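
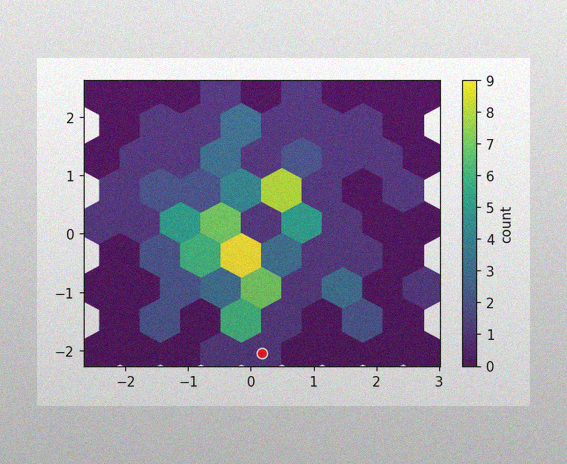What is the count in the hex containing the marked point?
The image has some photo noise and uneven lighting. The marked hex reads 1 on the colorbar.

1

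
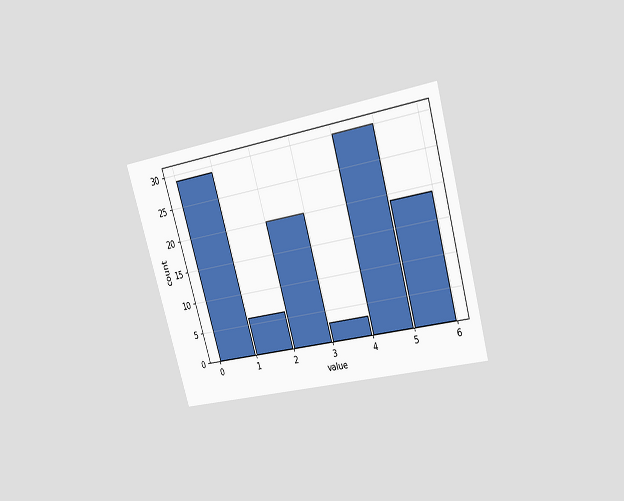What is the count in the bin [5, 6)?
19

The chart is tilted about 16° counter-clockwise and viewed at a slight angle. The [5, 6) bin has height 19.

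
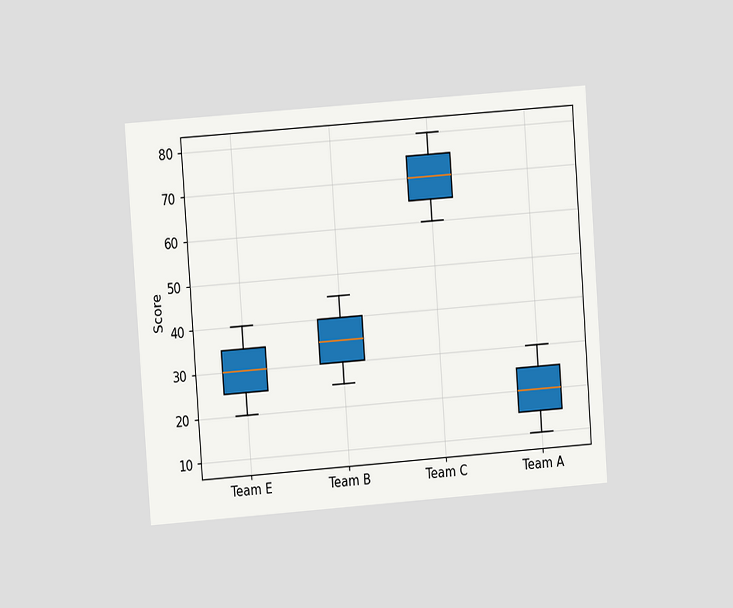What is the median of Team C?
The chart is tilted about 4° counter-clockwise and viewed at a slight angle. The median line in the Team C box sits at 70.

70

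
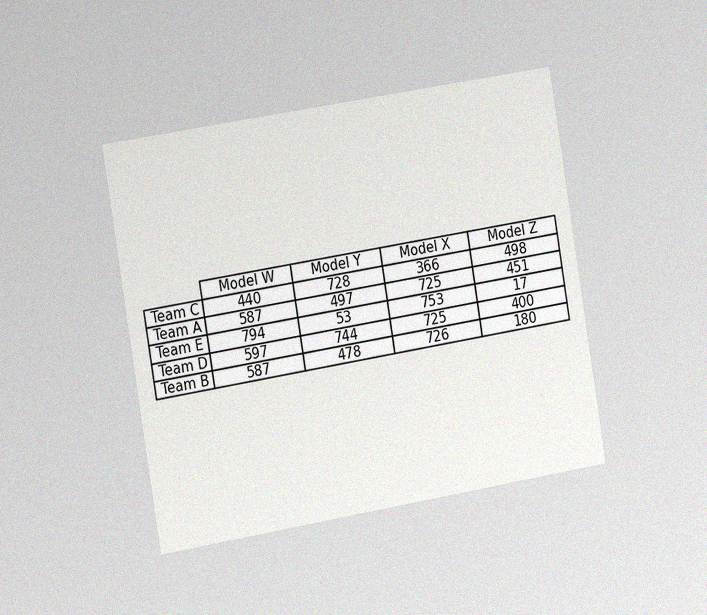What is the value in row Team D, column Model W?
The chart is tilted about 9° counter-clockwise and viewed slightly from the left, with some photo noise. The (Team D, Model W) cell reads 597.

597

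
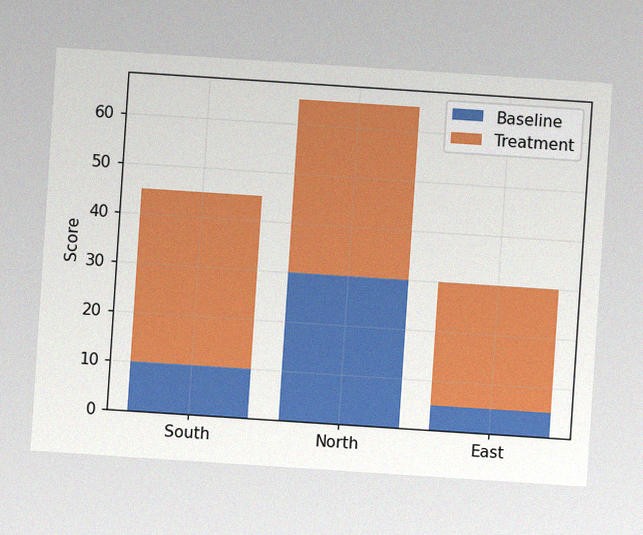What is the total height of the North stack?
65

The chart is tilted about 4° clockwise, with some photo noise. The North stack's top reaches 65 on the y-axis.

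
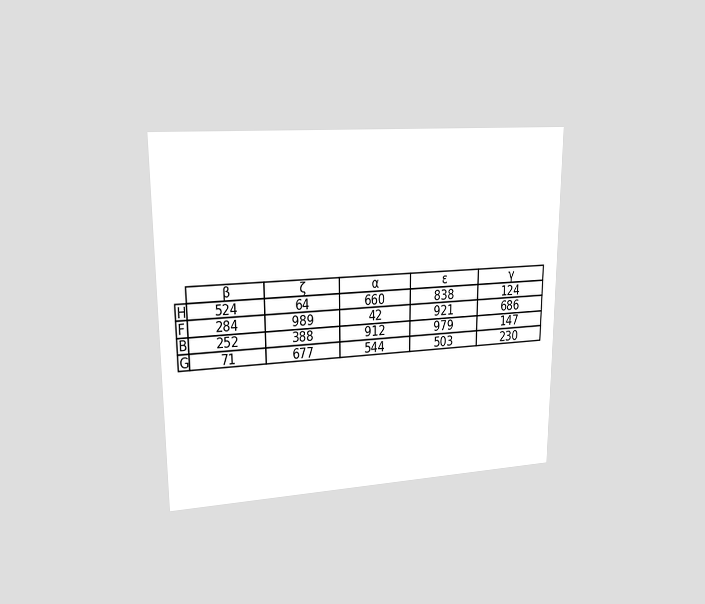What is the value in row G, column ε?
503

The chart is viewed at a slight angle. The (G, ε) cell reads 503.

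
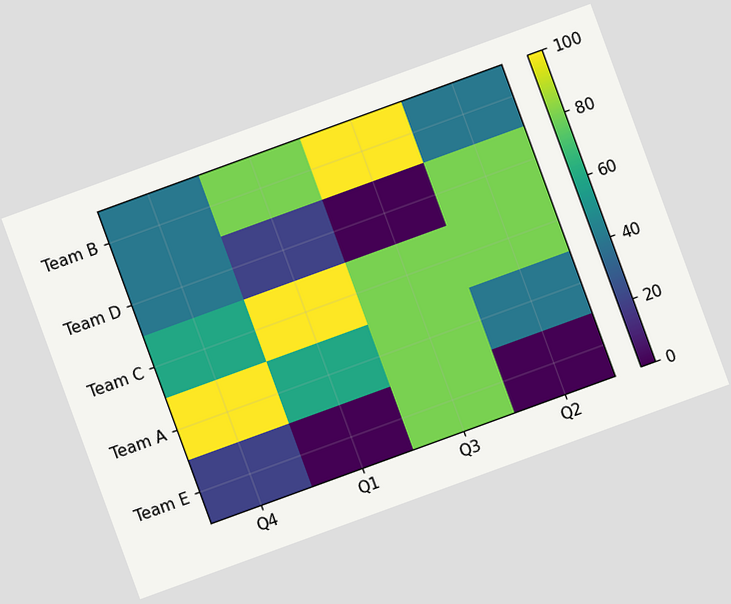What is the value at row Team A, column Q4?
The chart is tilted about 20° counter-clockwise. Matching cell (Team A, Q4) against the colorbar gives 100.

100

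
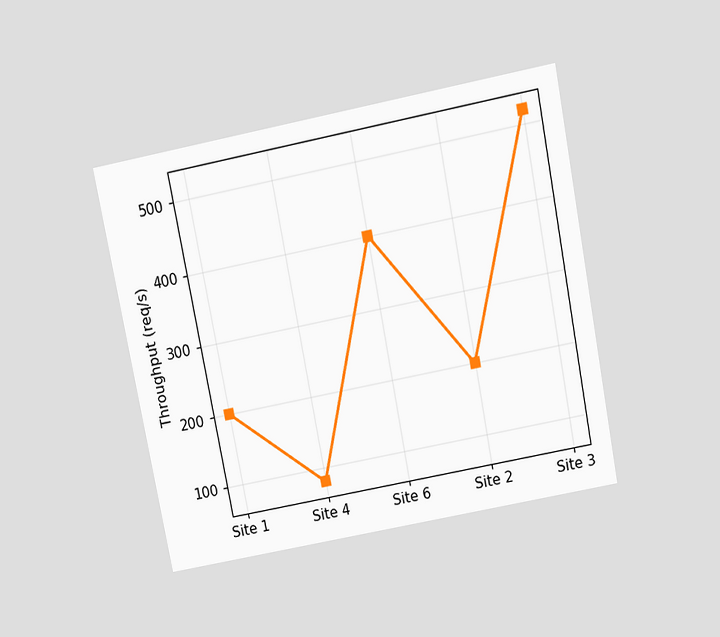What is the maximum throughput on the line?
520req/s

The chart is tilted about 11° counter-clockwise and viewed slightly from above. The highest point is at Site 3, and reading across to the y-axis gives 520req/s.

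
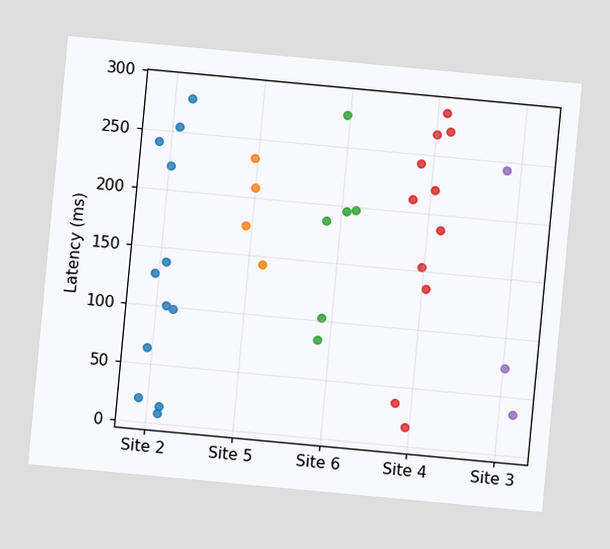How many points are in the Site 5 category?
4

The chart is tilted about 5° clockwise. Counting the markers in the Site 5 column gives 4.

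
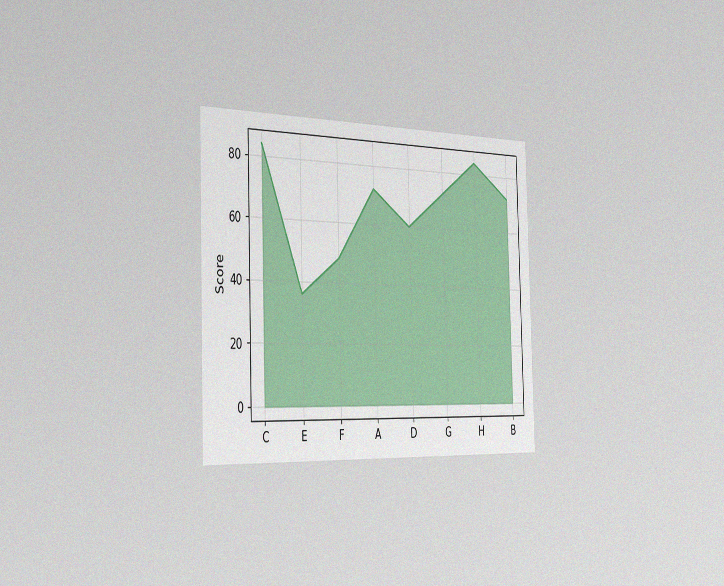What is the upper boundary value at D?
The chart is viewed slightly from the left, with some photo noise. At D the upper boundary is at 60.

60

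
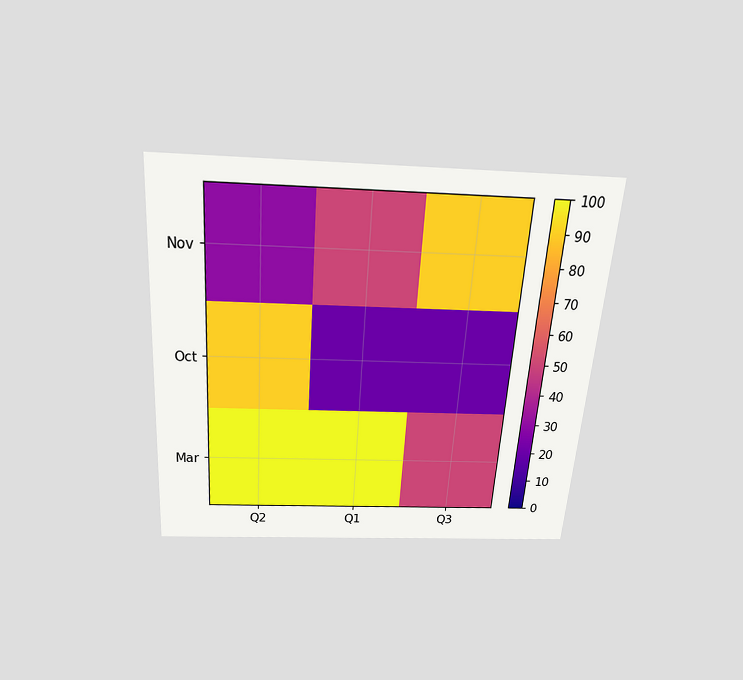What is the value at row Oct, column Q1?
The chart is tilted about 4° clockwise and viewed slightly from above. Matching cell (Oct, Q1) against the colorbar gives 20.

20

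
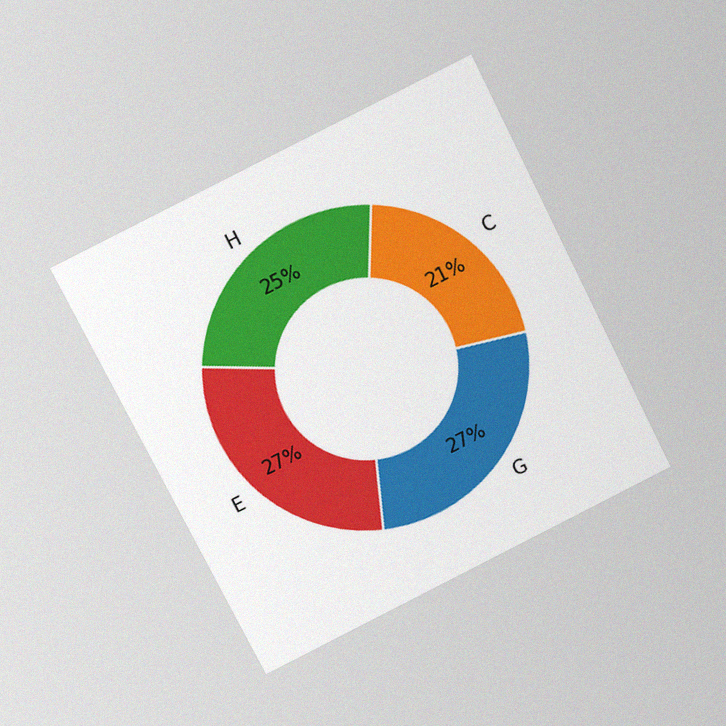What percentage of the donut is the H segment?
25%

The chart is tilted about 27° counter-clockwise and viewed slightly from above, with some photo noise. The H segment takes up 25% of the ring.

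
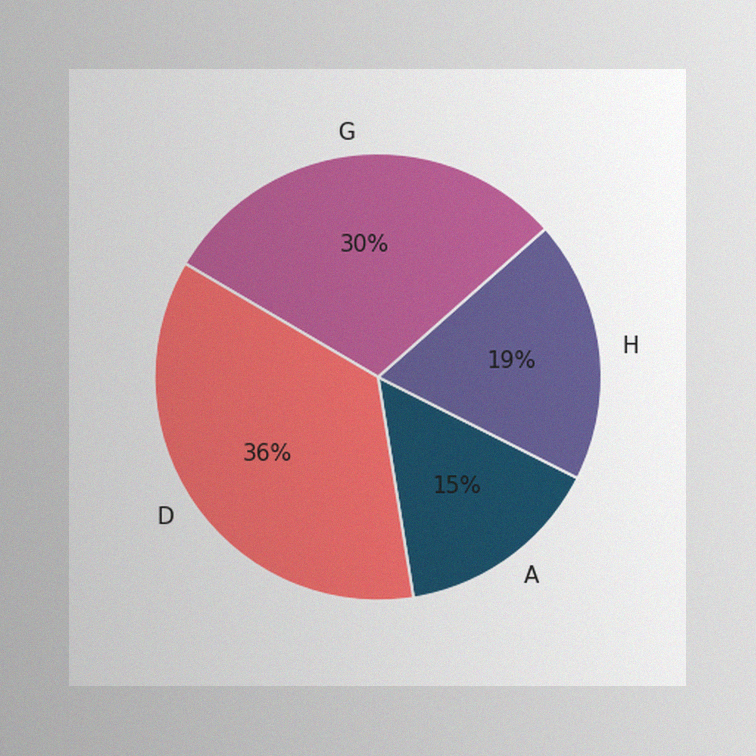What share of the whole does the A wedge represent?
The image has some photo noise and uneven lighting. The A slice takes up 15% of the pie.

15%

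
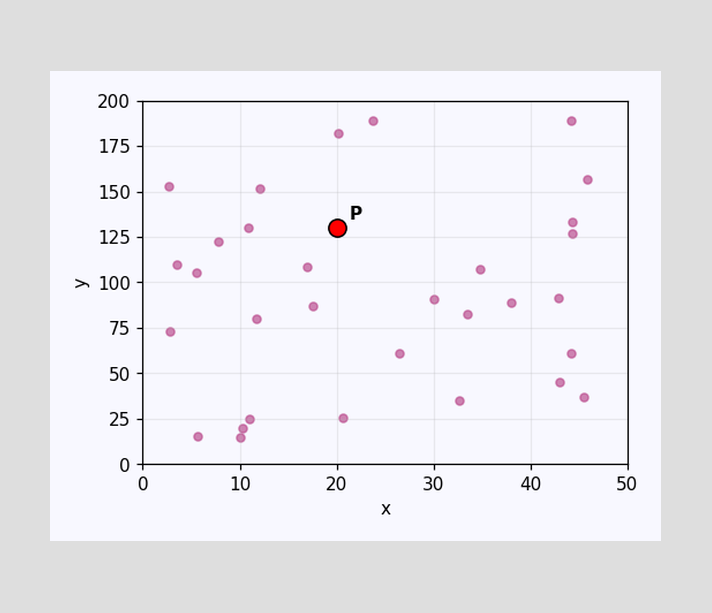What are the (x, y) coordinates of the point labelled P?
(20, 130)

Following the gridlines from P to each axis, P sits at (20, 130).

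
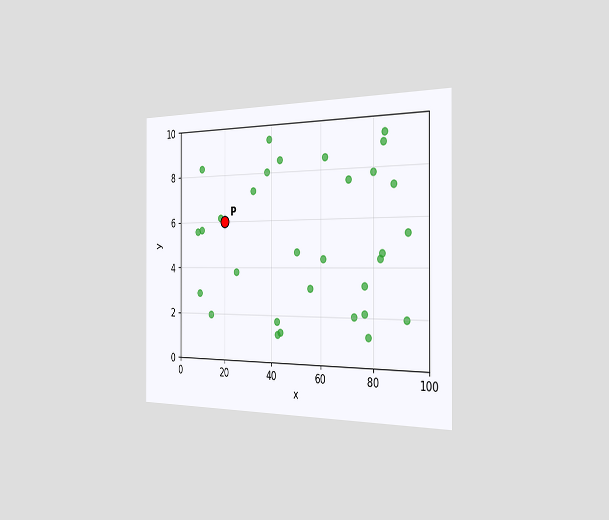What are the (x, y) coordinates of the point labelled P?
The chart is viewed slightly from the right. Following the gridlines from P to each axis, P sits at (20, 6).

(20, 6)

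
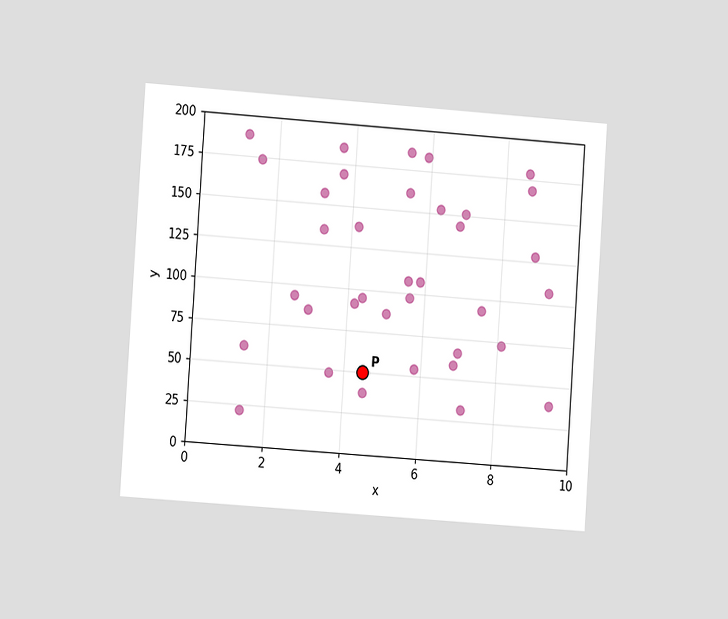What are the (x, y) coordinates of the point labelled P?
The chart is tilted about 4° clockwise and viewed at a slight angle. Following the gridlines from P to each axis, P sits at (4.5, 50).

(4.5, 50)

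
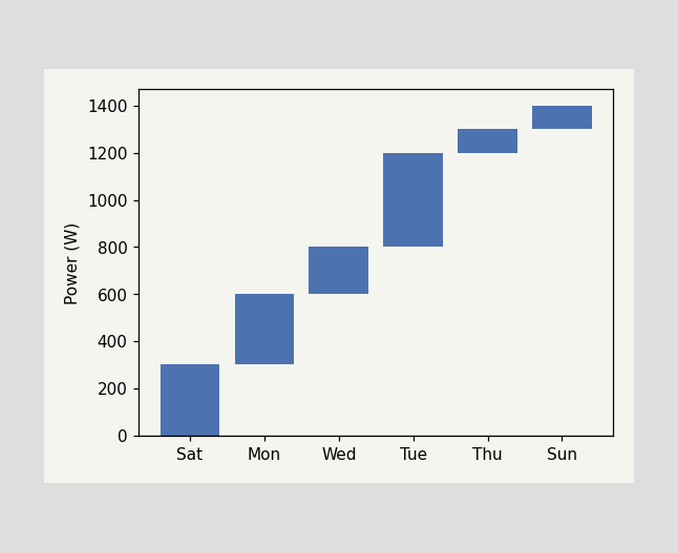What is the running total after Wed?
After Wed the running total reaches 800W.

800W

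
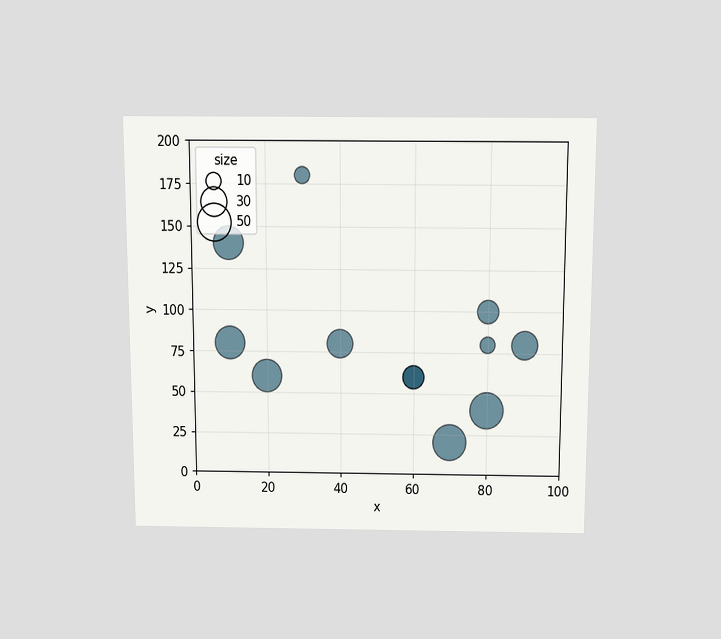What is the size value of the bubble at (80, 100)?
20

The chart is viewed slightly from above. Matching the bubble at (80, 100) against the size legend gives 20.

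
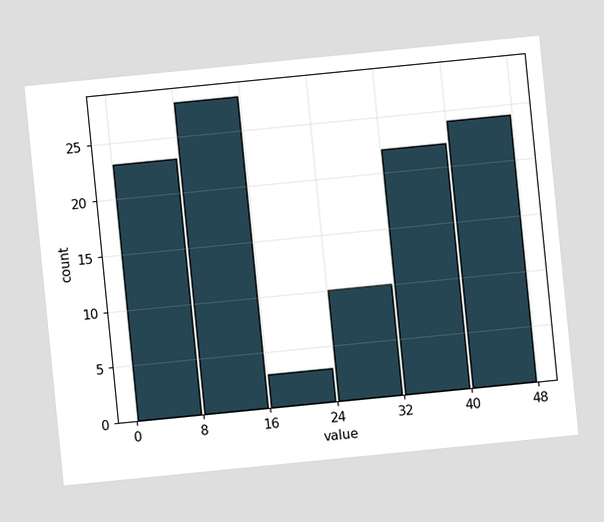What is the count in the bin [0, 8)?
23

The chart is tilted about 6° counter-clockwise. The [0, 8) bin has height 23.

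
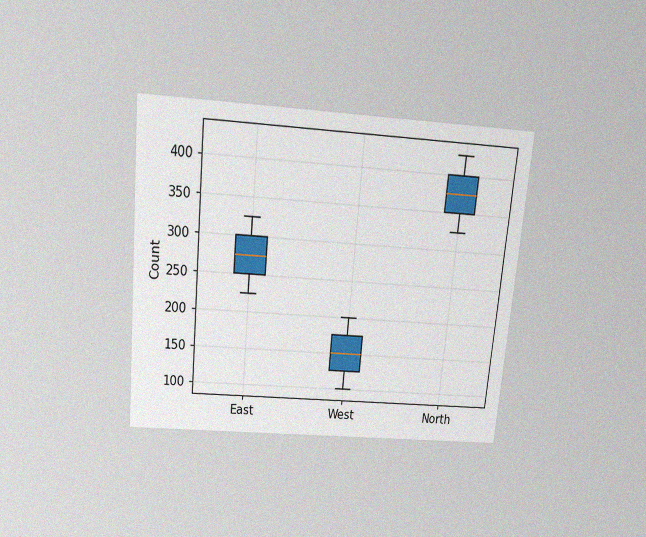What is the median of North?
375

The chart is tilted about 5° clockwise and viewed slightly from above, with some photo noise. The median line in the North box sits at 375.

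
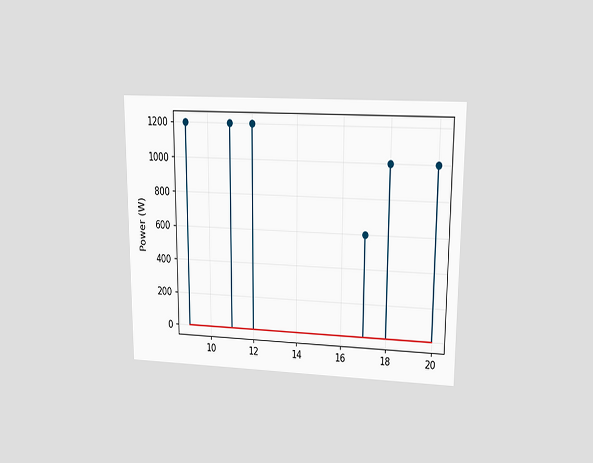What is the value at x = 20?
1000W

The chart is viewed at a slight angle. The stem at x=20 reaches 1000W.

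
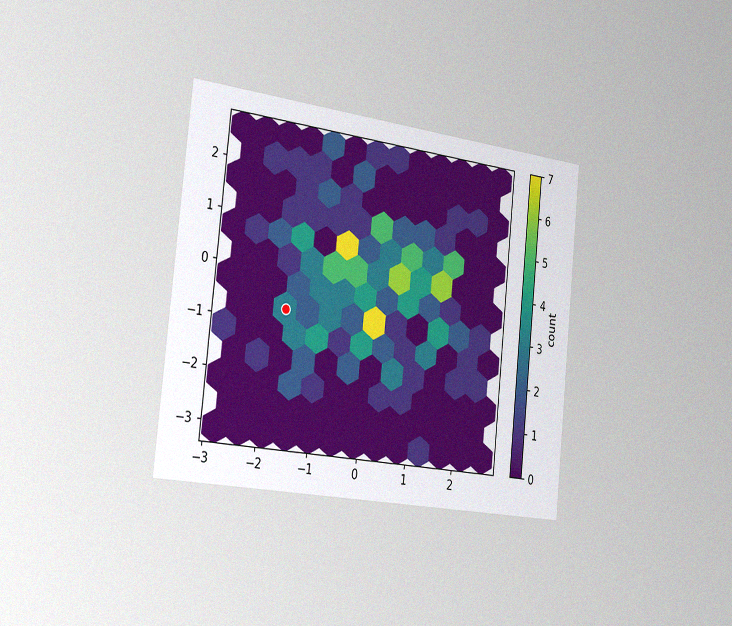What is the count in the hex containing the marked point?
3

The chart is tilted about 6° clockwise and viewed slightly from the left, with some photo noise. The marked hex reads 3 on the colorbar.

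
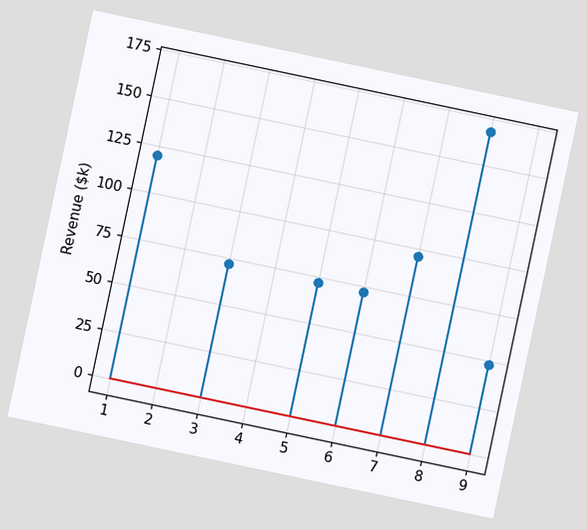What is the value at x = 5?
The chart is tilted about 12° clockwise. The stem at x=5 reaches $72k.

$72k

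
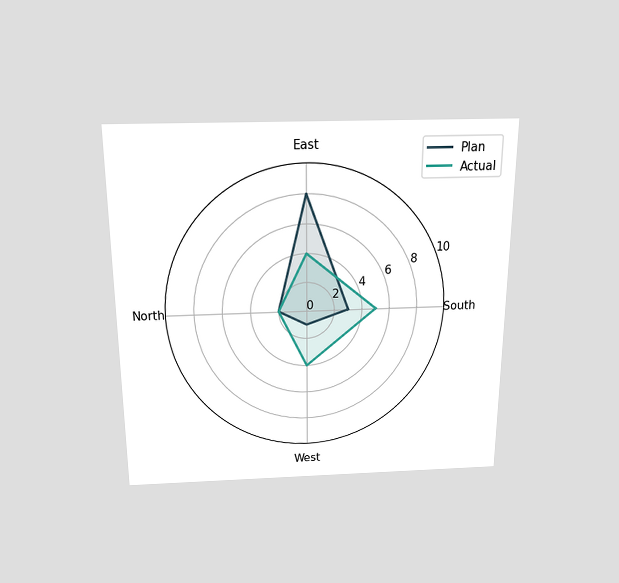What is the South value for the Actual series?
5

The chart is viewed slightly from above. On the South axis, Actual reaches 5.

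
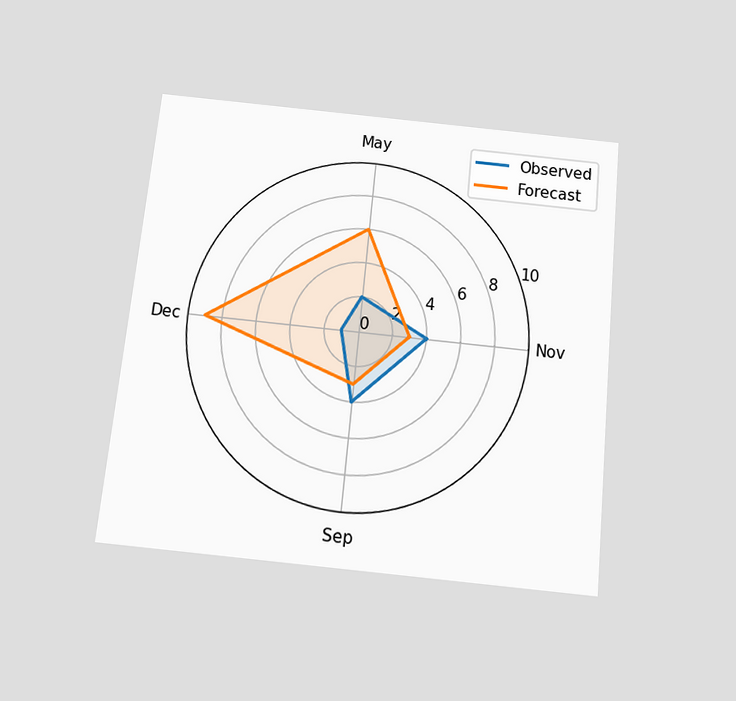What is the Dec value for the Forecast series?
The chart is tilted about 6° clockwise and viewed slightly from below. On the Dec axis, Forecast reaches 9.

9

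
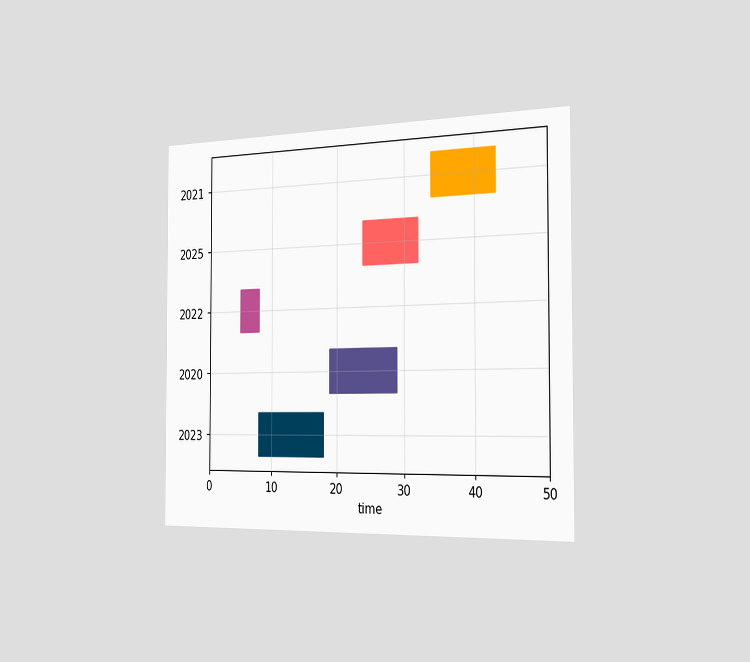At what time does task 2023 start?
The chart is viewed slightly from the right. The 2023 bar begins at t=8.

8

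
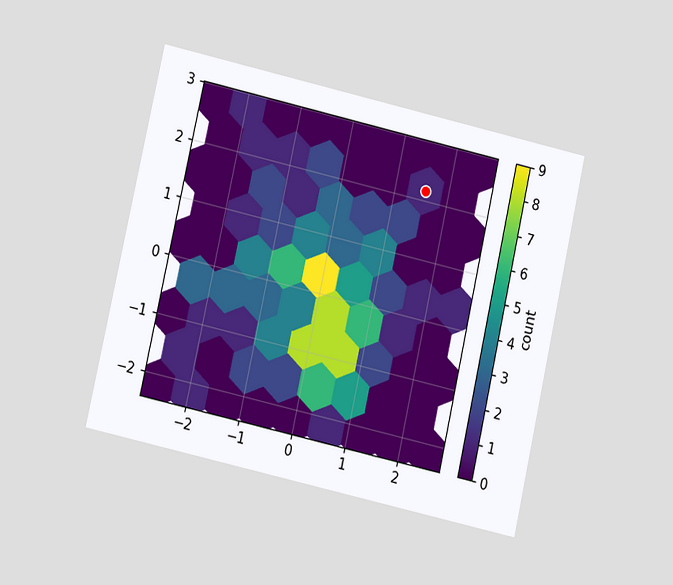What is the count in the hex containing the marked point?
1

The chart is tilted about 13° clockwise and viewed at a slight angle. The marked hex reads 1 on the colorbar.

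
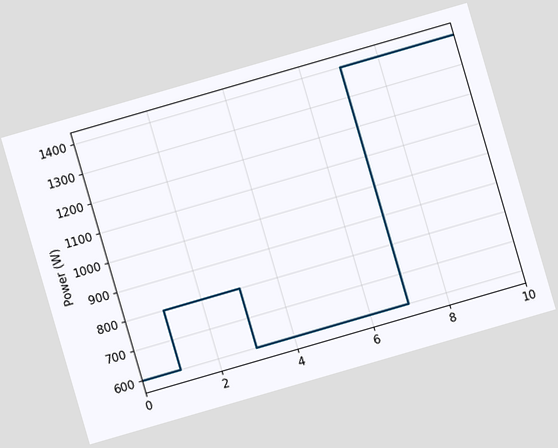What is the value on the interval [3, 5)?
600W

The chart is tilted about 16° counter-clockwise. On [3, 5) the step sits at 600W.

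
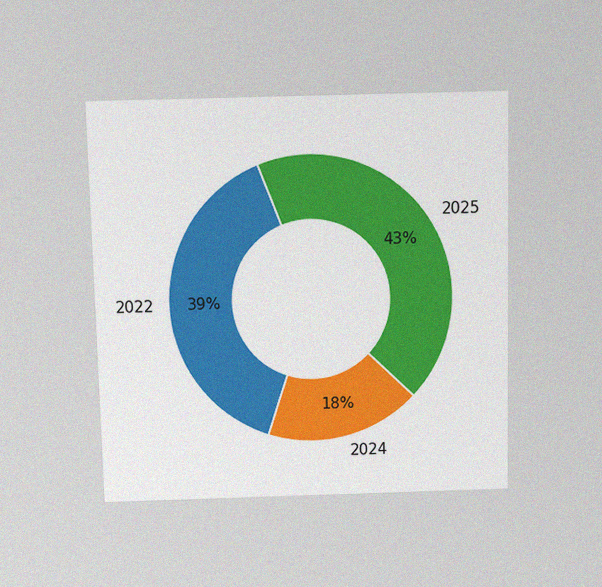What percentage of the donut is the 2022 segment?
The chart is viewed slightly from above, with some photo noise. The 2022 segment takes up 39% of the ring.

39%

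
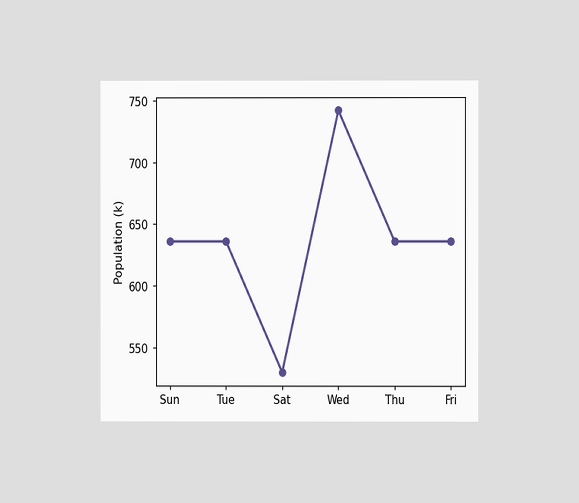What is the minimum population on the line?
530k

The chart is viewed at a slight angle. The lowest point is at Sat, and reading across to the y-axis gives 530k.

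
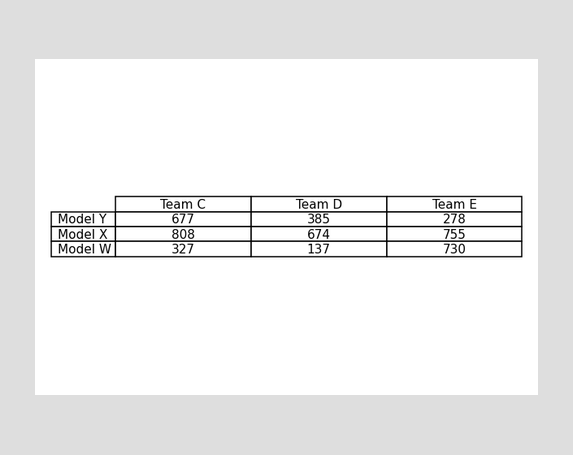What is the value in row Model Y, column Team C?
The (Model Y, Team C) cell reads 677.

677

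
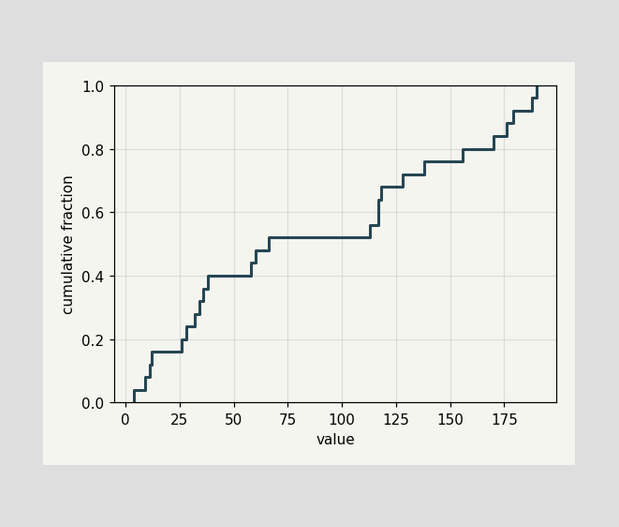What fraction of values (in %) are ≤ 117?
At x=117 the ECDF step is at 64%.

64%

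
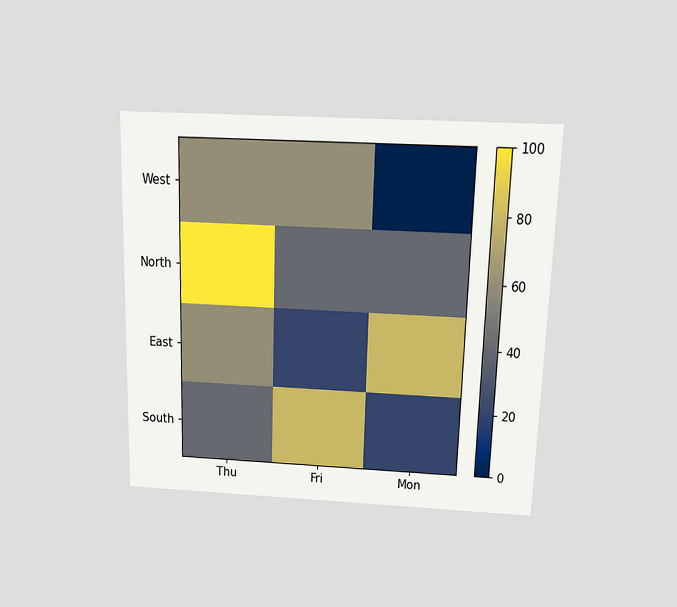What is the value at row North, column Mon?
40

The chart is viewed slightly from above. Matching cell (North, Mon) against the colorbar gives 40.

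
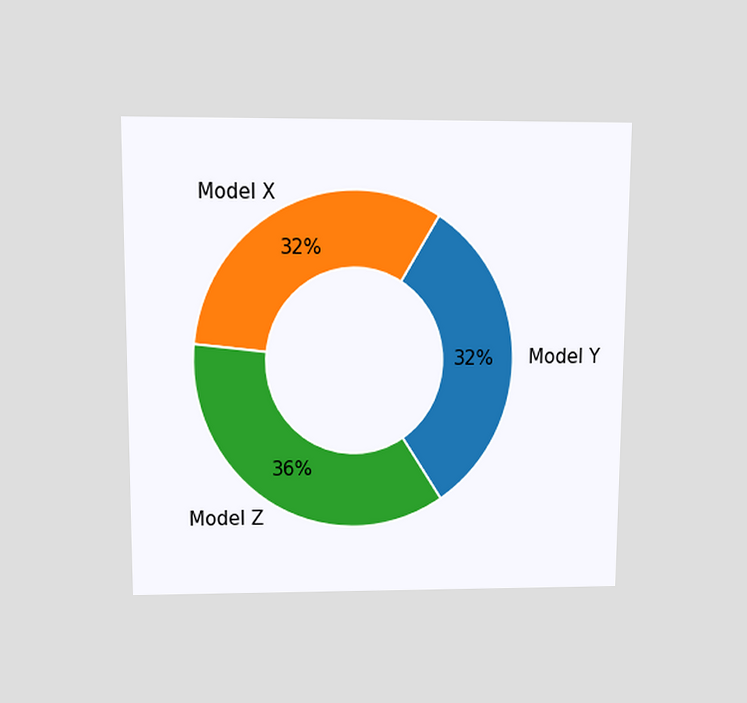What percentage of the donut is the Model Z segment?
36%

The chart is viewed slightly from above. The Model Z segment takes up 36% of the ring.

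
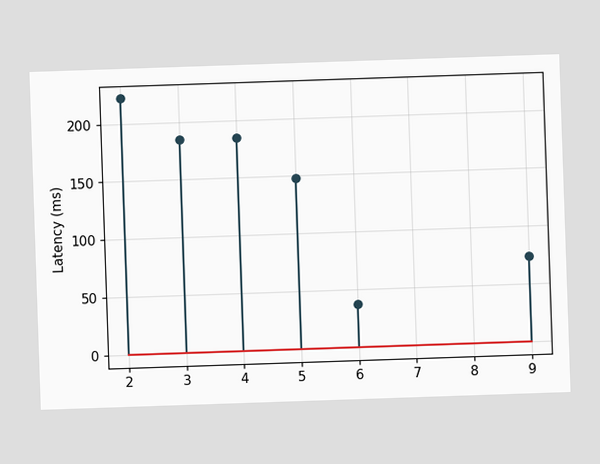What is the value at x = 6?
37ms

The stem at x=6 reaches 37ms.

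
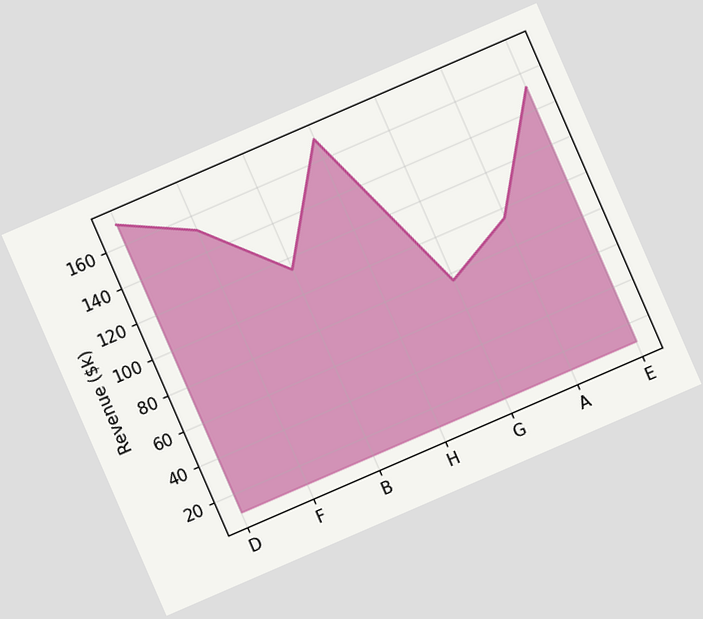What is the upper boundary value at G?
The chart is tilted about 23° counter-clockwise. At G the upper boundary is at $76k.

$76k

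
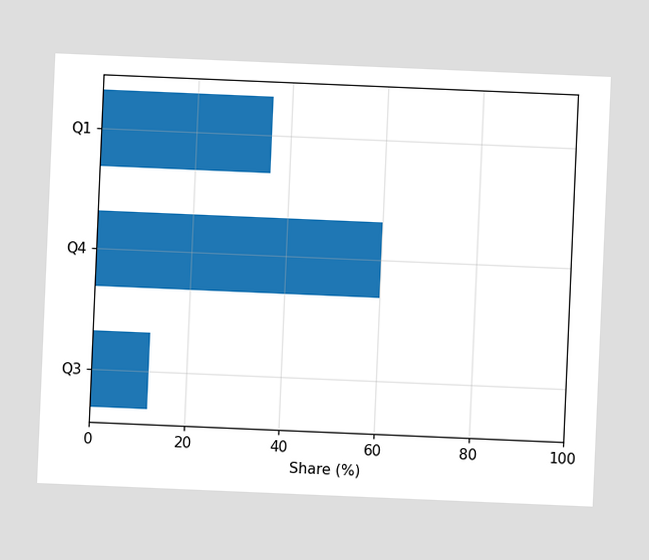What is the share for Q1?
The chart is tilted about 2° clockwise. Reading along the chart's x-axis, the Q1 bar reaches 36%.

36%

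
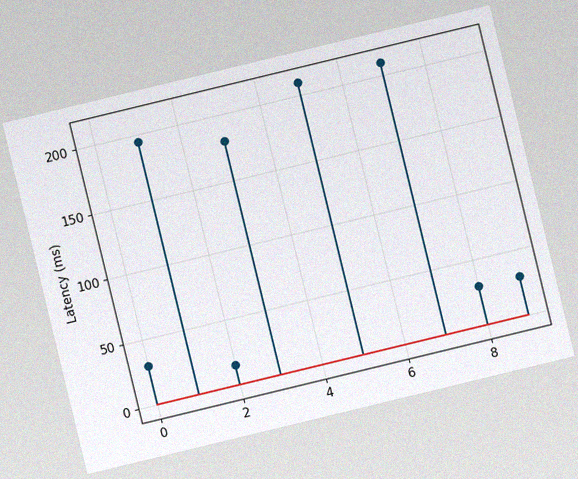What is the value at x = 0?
The chart is tilted about 14° counter-clockwise, with some photo noise. The stem at x=0 reaches 30ms.

30ms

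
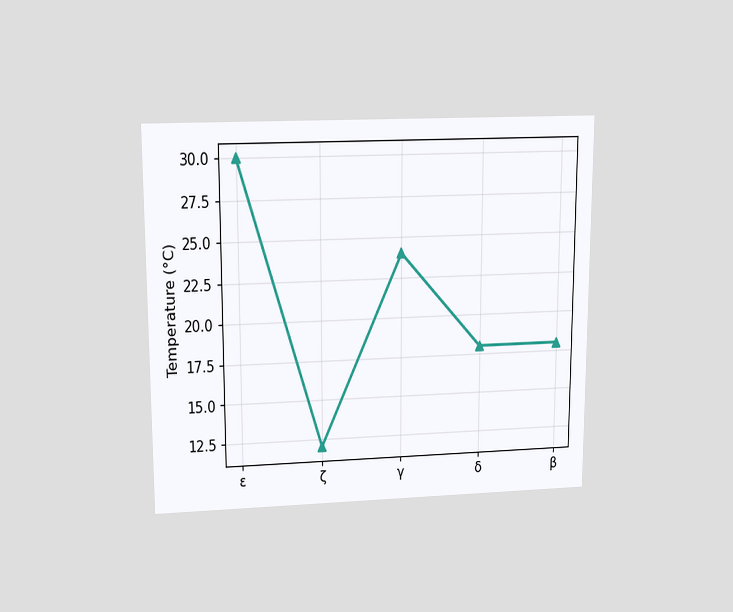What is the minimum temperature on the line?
12°C

The chart is viewed slightly from above. The lowest point is at ζ, and reading across to the y-axis gives 12°C.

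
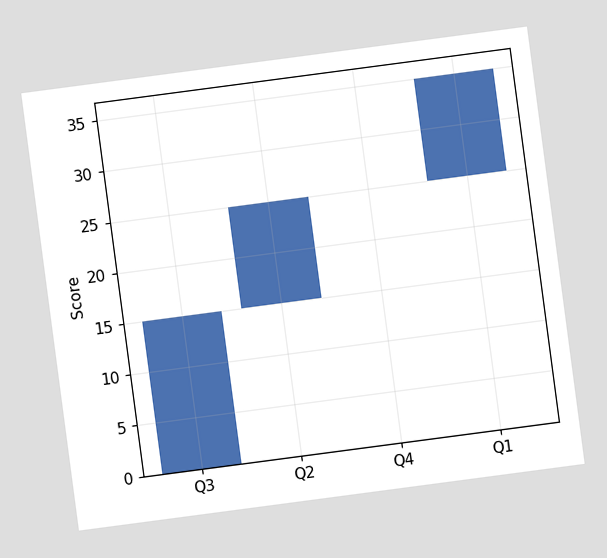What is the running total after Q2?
The chart is tilted about 8° counter-clockwise. After Q2 the running total reaches 25.

25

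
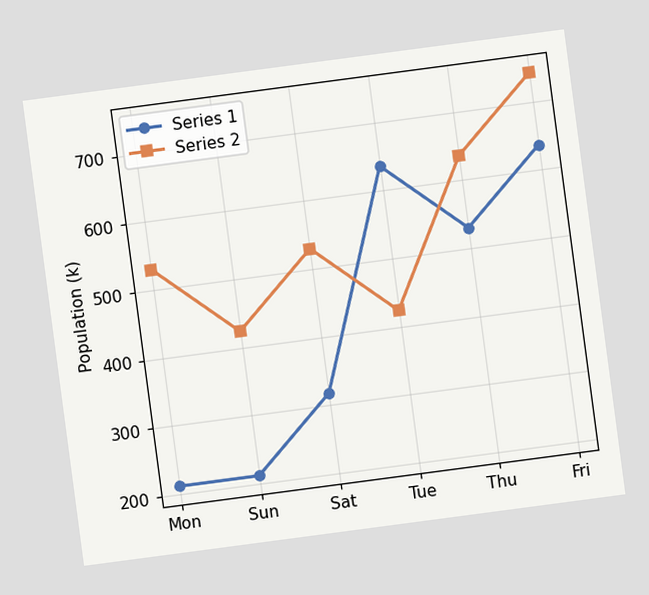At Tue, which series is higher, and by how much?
Series 1, by 212k

The chart is tilted about 8° counter-clockwise. At Tue, Series 1 sits above the other line by 212k.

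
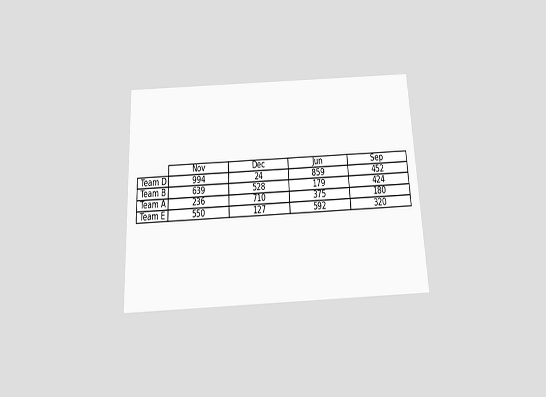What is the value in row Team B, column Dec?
The chart is tilted about 3° counter-clockwise and viewed slightly from below. The (Team B, Dec) cell reads 528.

528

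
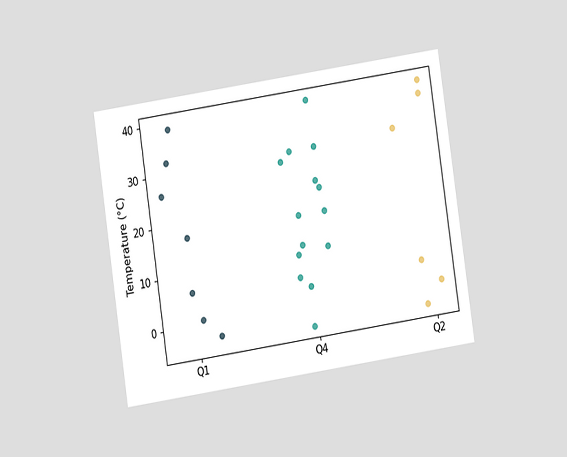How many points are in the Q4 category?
The chart is tilted about 9° counter-clockwise and viewed at a slight angle. Counting the markers in the Q4 column gives 14.

14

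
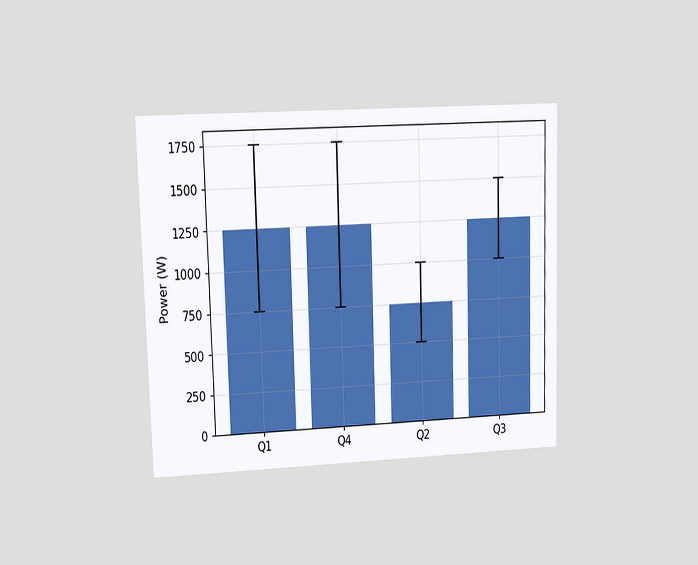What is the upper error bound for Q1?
The chart is viewed at a slight angle. The Q1 bar's upper whisker reaches 1750W.

1750W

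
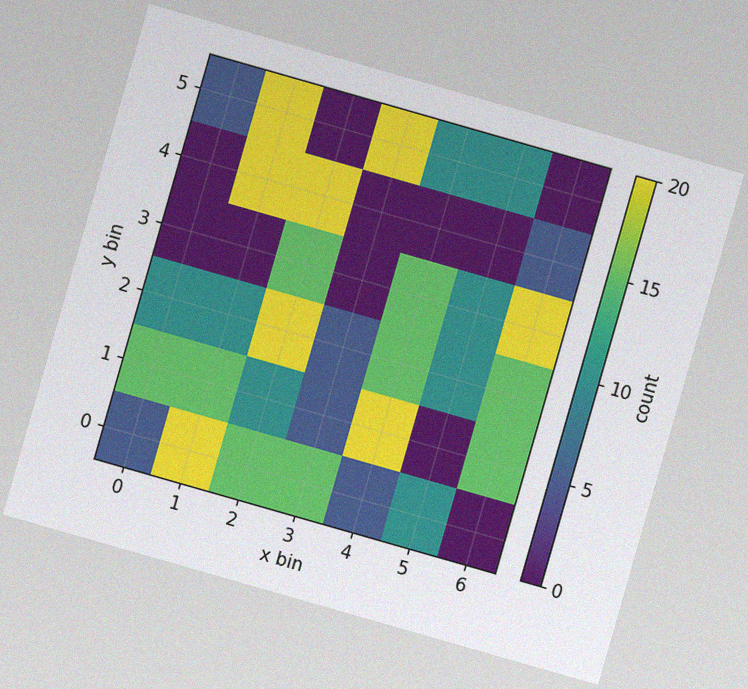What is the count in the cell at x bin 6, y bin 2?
15

The chart is tilted about 16° clockwise, with some photo noise. Matching the cell (6, 2) against the colorbar gives 15.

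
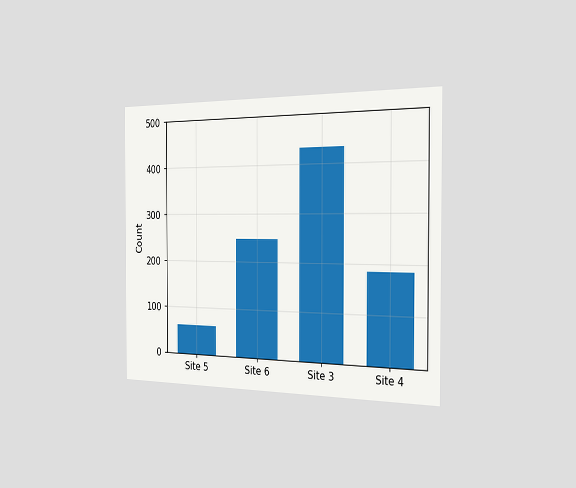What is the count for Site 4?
The chart is viewed slightly from the right. Reading along the chart's y-axis, the Site 4 bar reaches 186.

186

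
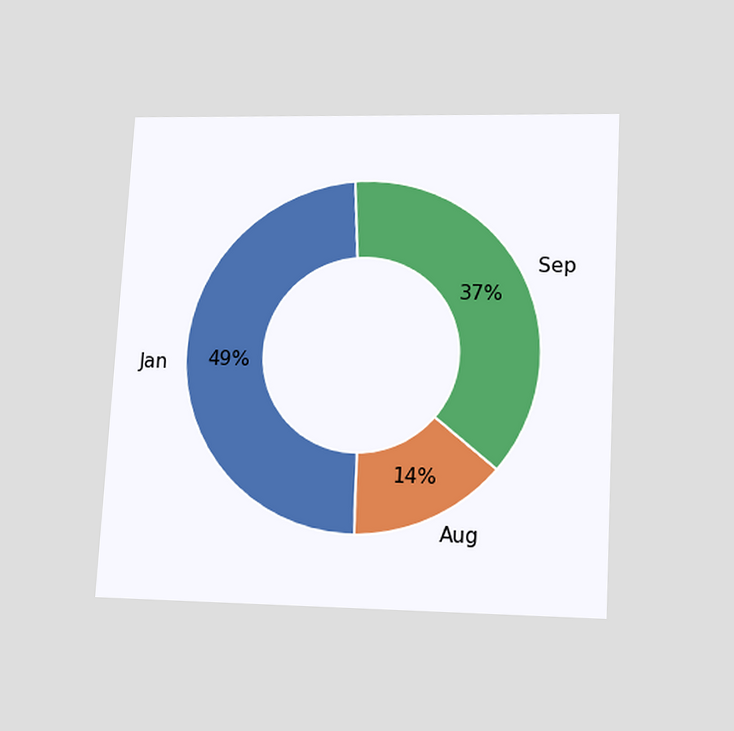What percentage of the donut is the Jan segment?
49%

The chart is tilted about 3° clockwise and viewed slightly from below. The Jan segment takes up 49% of the ring.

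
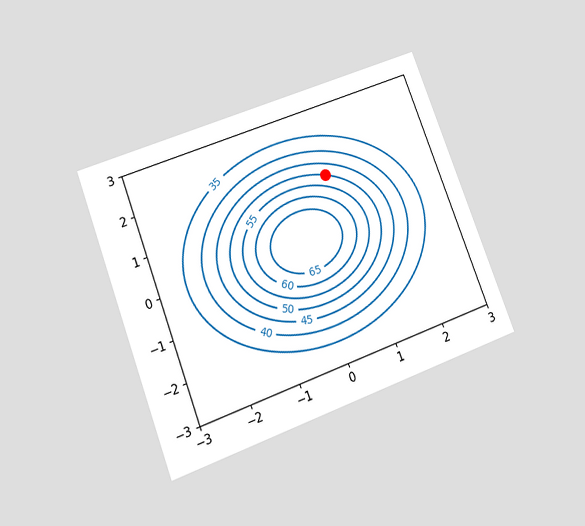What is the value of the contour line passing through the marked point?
50

The chart is tilted about 21° counter-clockwise and viewed at a slight angle. The marked point sits on the contour labelled 50.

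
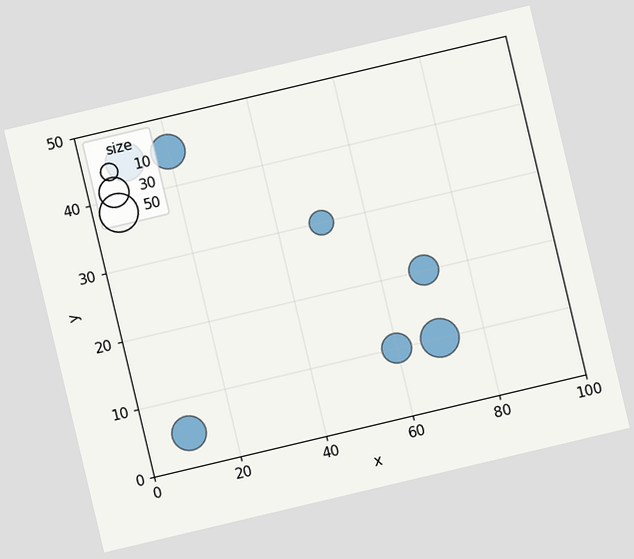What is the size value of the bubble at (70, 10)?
50

The chart is tilted about 13° counter-clockwise. Matching the bubble at (70, 10) against the size legend gives 50.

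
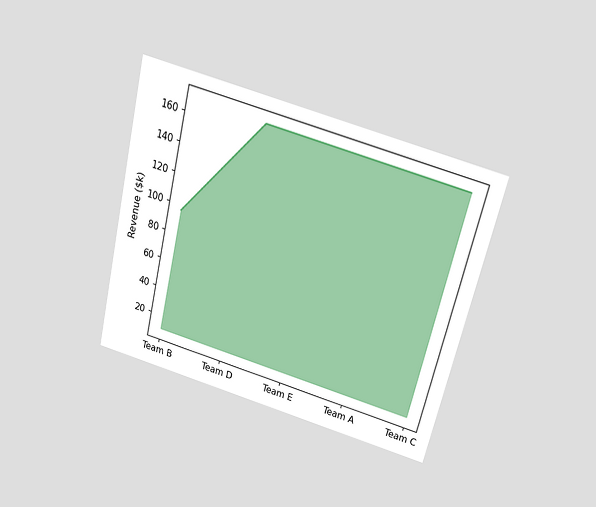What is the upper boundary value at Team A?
$168k

The chart is tilted about 14° clockwise and viewed slightly from above. At Team A the upper boundary is at $168k.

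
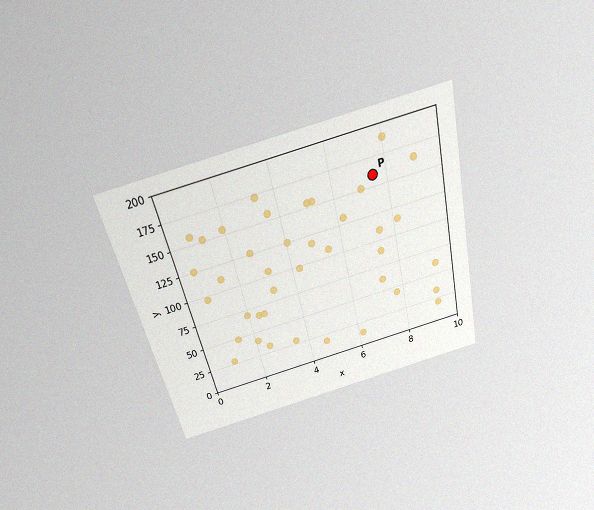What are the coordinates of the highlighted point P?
The chart is tilted about 13° counter-clockwise and viewed slightly from above, with some photo noise. Following the gridlines from P to each axis, P sits at (7.5, 160).

(7.5, 160)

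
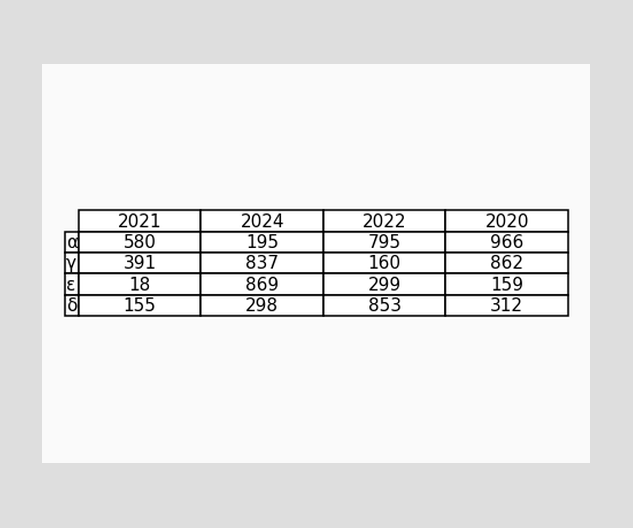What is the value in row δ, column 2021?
155

The (δ, 2021) cell reads 155.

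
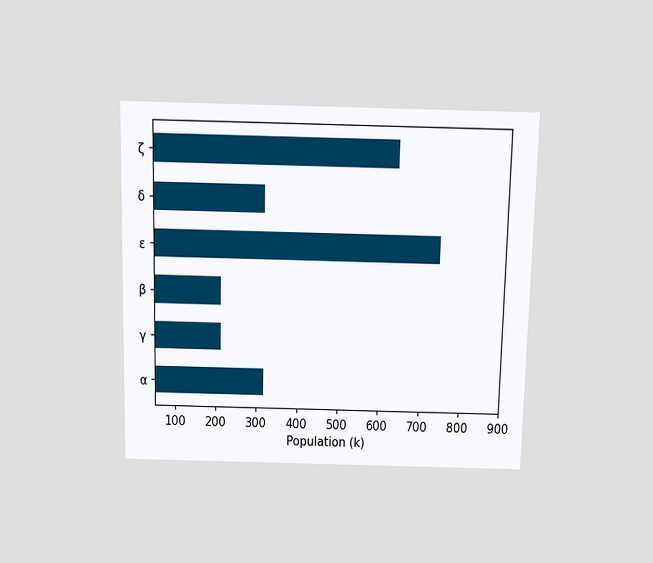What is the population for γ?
212k

The chart is viewed slightly from above. Reading along the chart's x-axis, the γ bar reaches 212k.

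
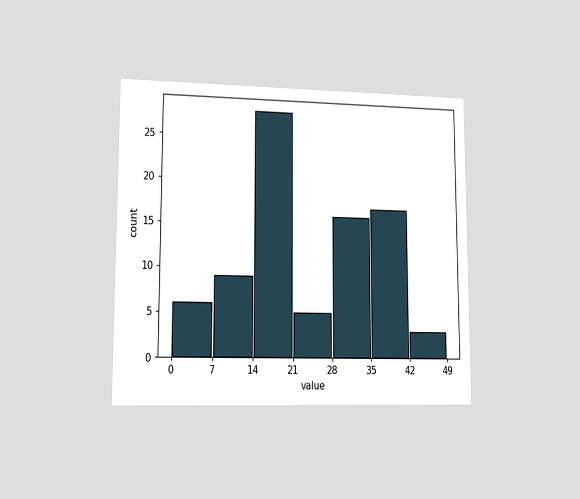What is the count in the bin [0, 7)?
The chart is viewed at a slight angle. The [0, 7) bin has height 6.

6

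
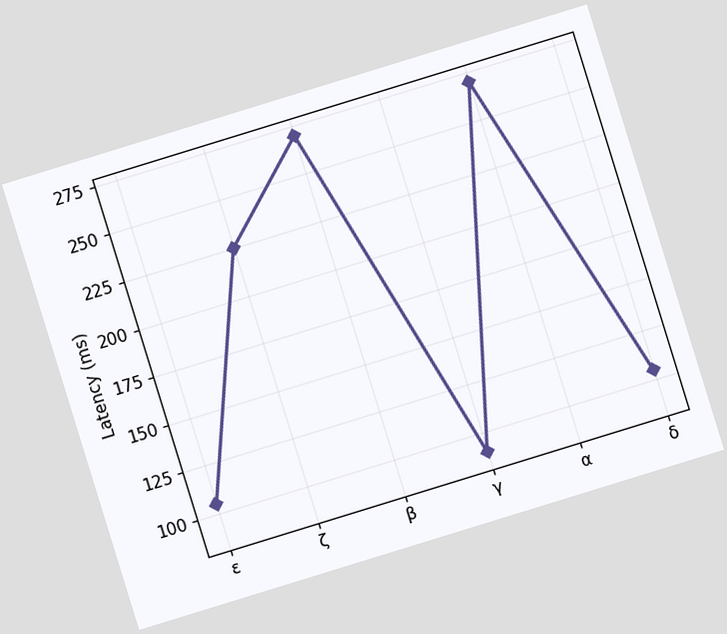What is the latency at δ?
105ms

The chart is tilted about 17° counter-clockwise. At δ, the line is at 105ms.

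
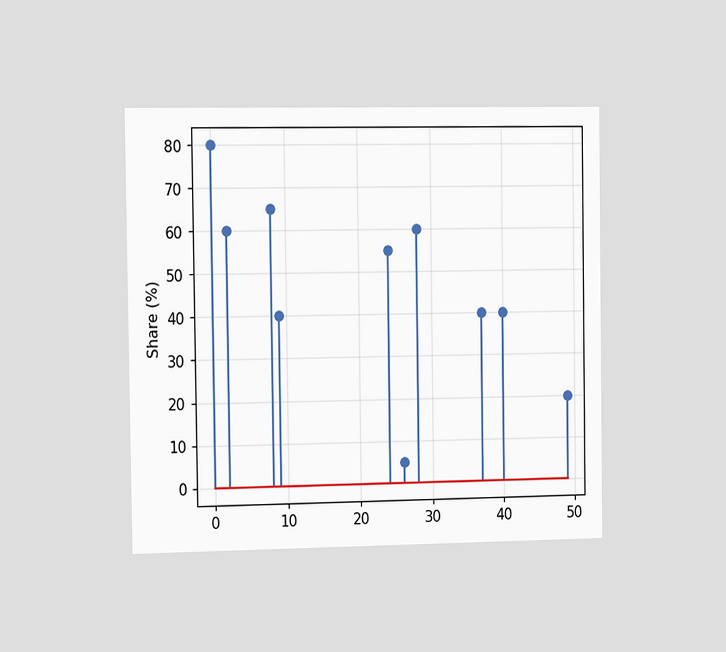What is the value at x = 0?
The chart is viewed slightly from the left. The stem at x=0 reaches 80%.

80%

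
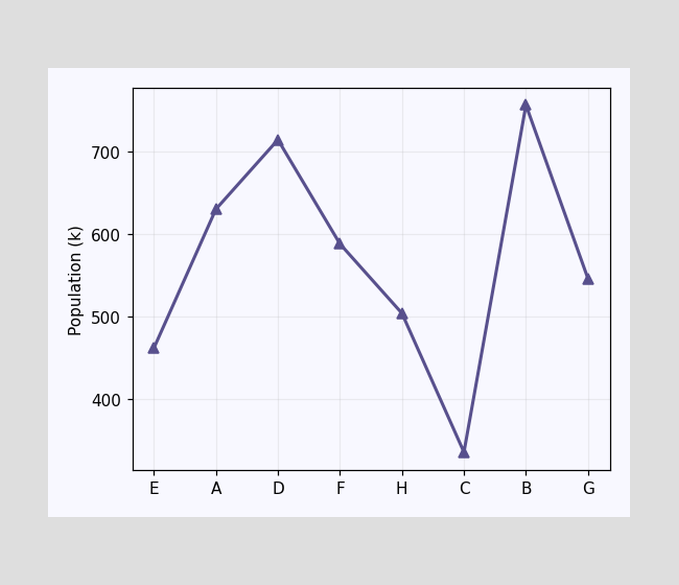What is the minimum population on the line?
The lowest point is at C, and reading across to the y-axis gives 336k.

336k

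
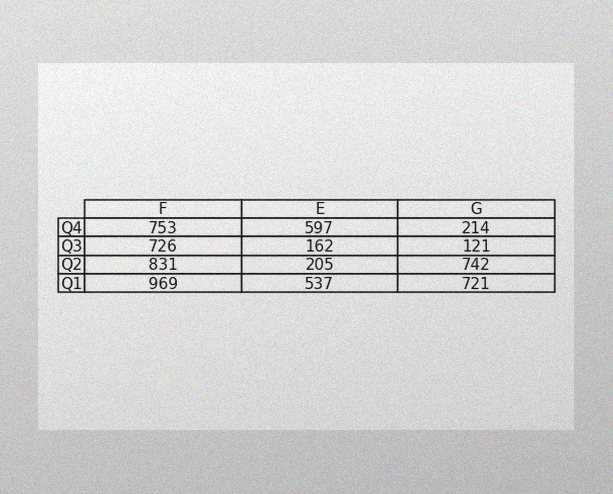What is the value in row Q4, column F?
The image has some photo noise and uneven lighting. The (Q4, F) cell reads 753.

753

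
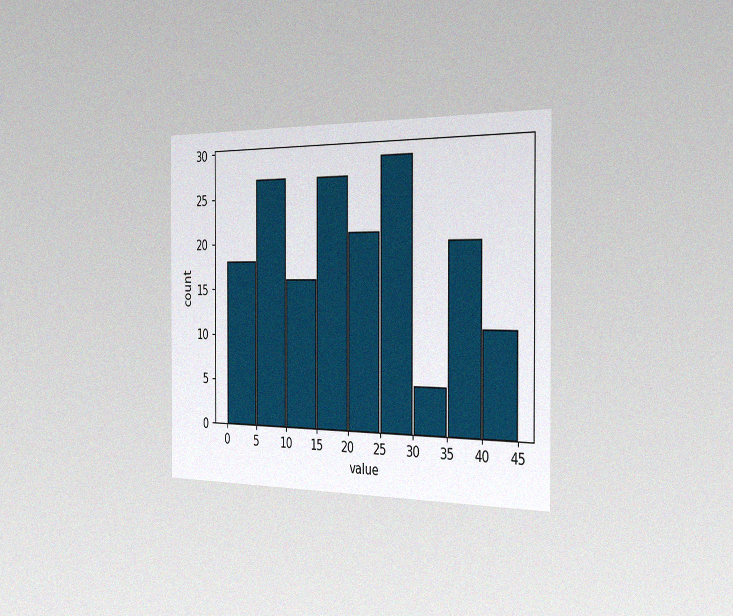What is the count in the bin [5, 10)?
27

The chart is viewed slightly from the right, with some photo noise. The [5, 10) bin has height 27.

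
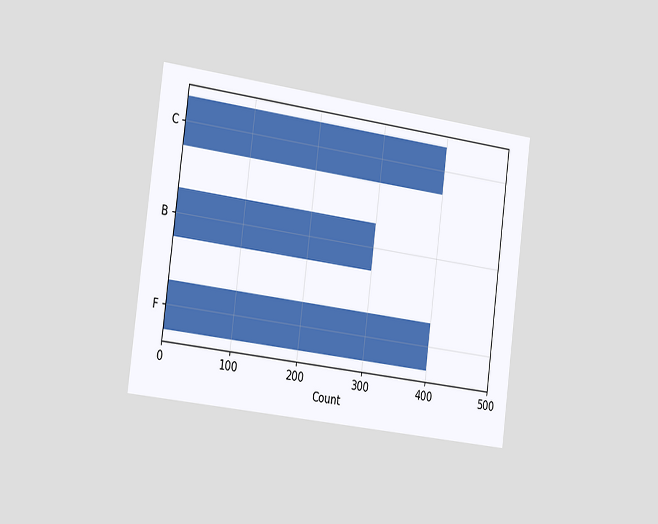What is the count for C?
400

The chart is tilted about 7° clockwise and viewed slightly from the left. Reading along the chart's x-axis, the C bar reaches 400.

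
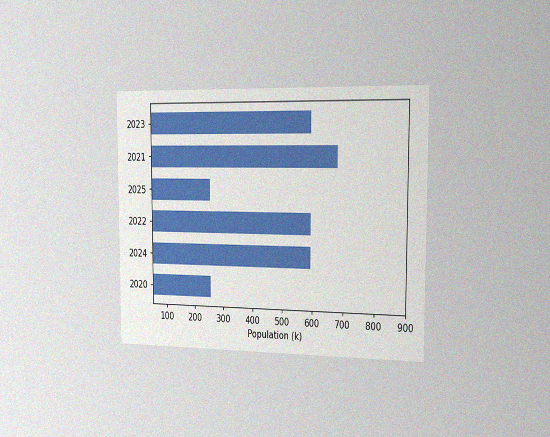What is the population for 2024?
595k

The chart is viewed slightly from the right, with some photo noise. Reading along the chart's x-axis, the 2024 bar reaches 595k.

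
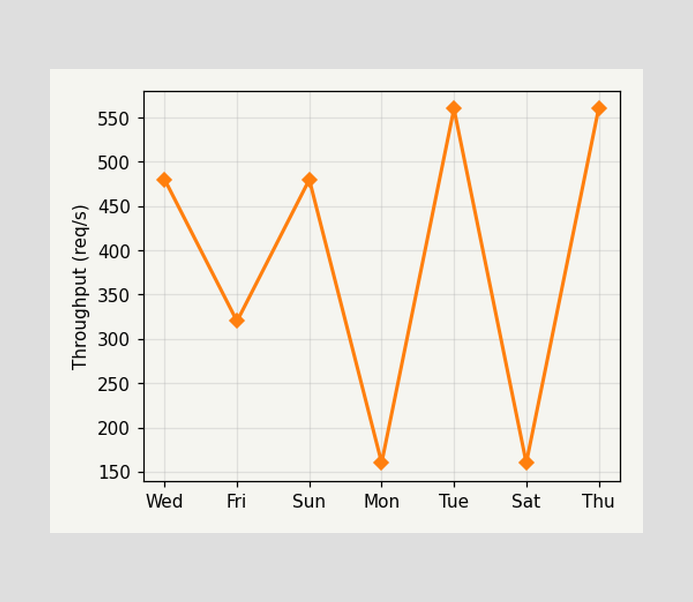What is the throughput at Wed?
480req/s

At Wed, the line is at 480req/s.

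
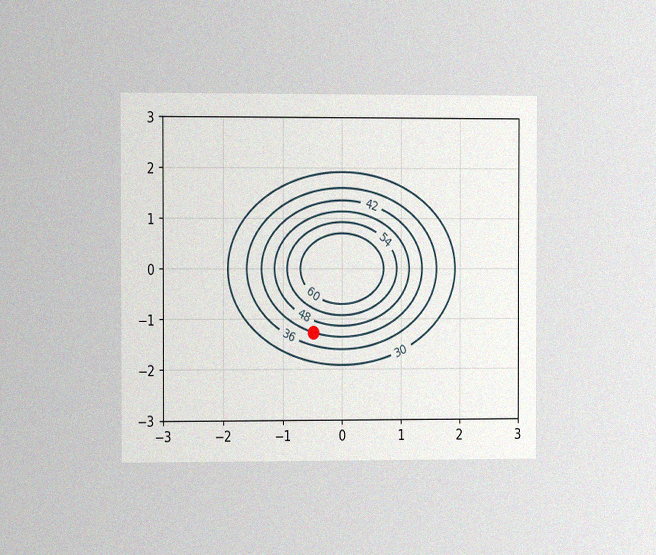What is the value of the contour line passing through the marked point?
42

The chart is viewed slightly from the left, with some photo noise. The marked point sits on the contour labelled 42.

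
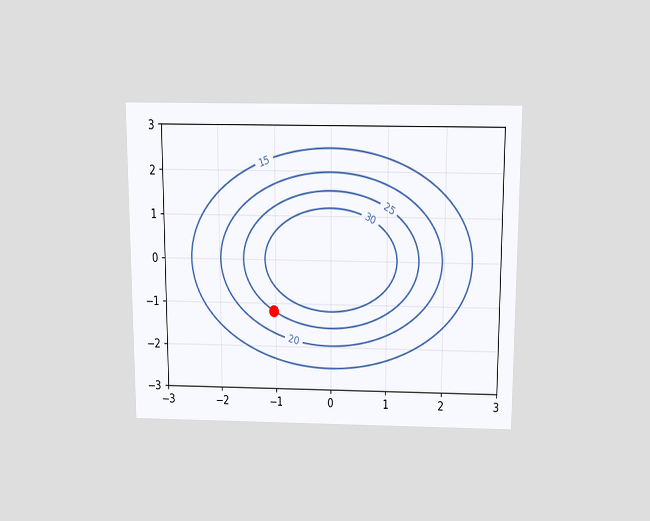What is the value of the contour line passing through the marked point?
25

The chart is viewed slightly from above. The marked point sits on the contour labelled 25.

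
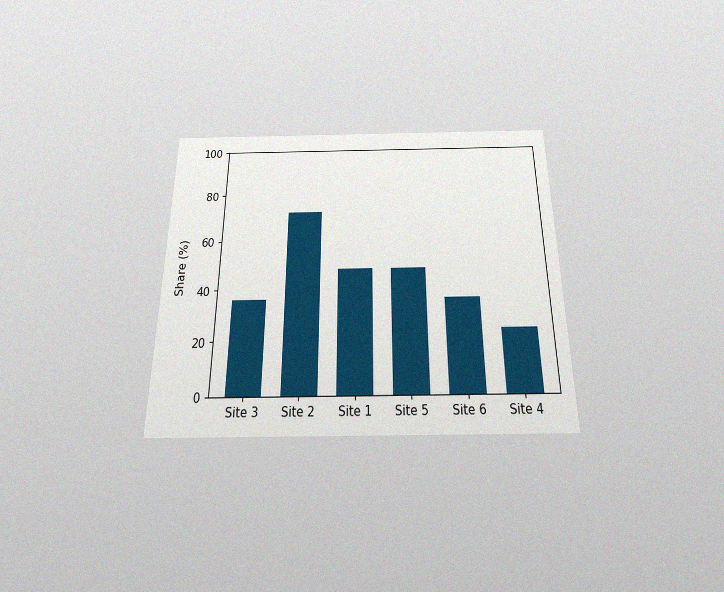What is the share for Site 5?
48%

The chart is viewed slightly from below, with some photo noise. Reading along the chart's y-axis, the Site 5 bar reaches 48%.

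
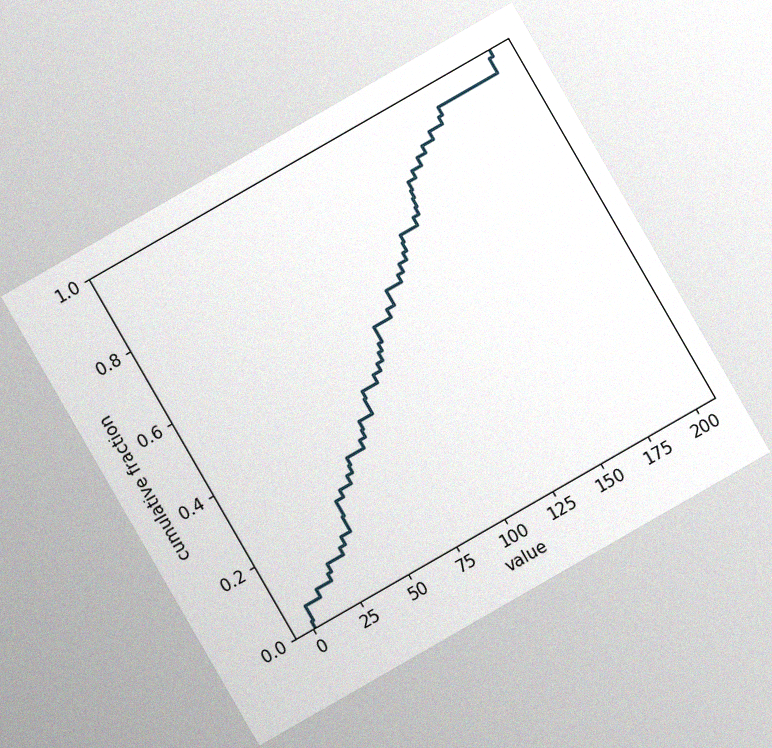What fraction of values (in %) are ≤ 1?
2%

The chart is tilted about 30° counter-clockwise, with some photo noise. At x=1 the ECDF step is at 2%.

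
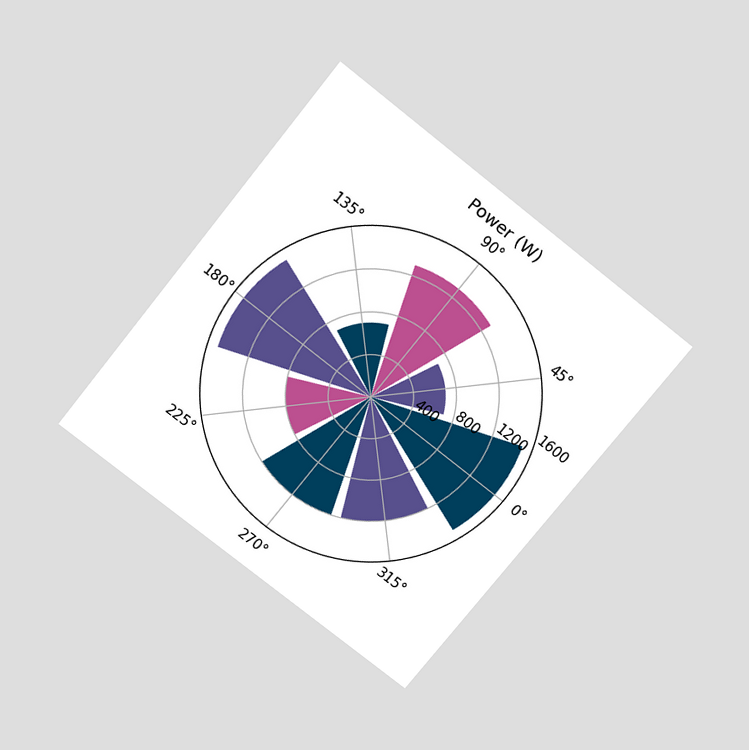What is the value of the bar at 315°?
1200W

The chart is tilted about 39° clockwise and viewed slightly from above. The bar at 315° reaches 1200W on the radial axis.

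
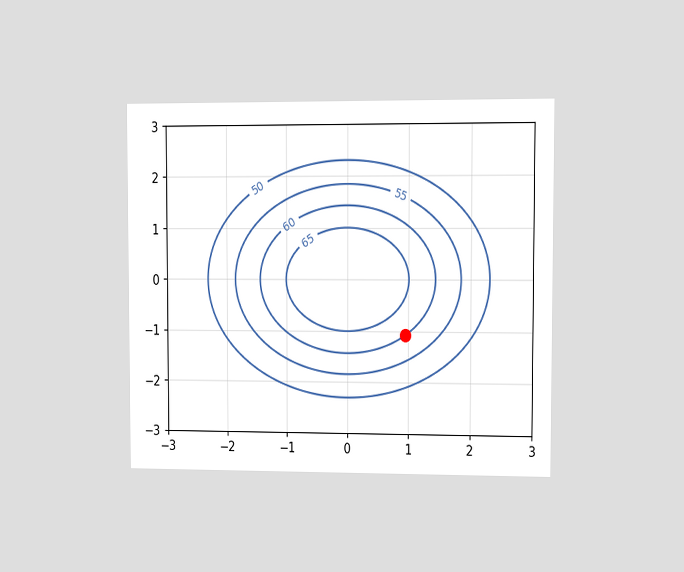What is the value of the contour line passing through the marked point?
The chart is viewed at a slight angle. The marked point sits on the contour labelled 60.

60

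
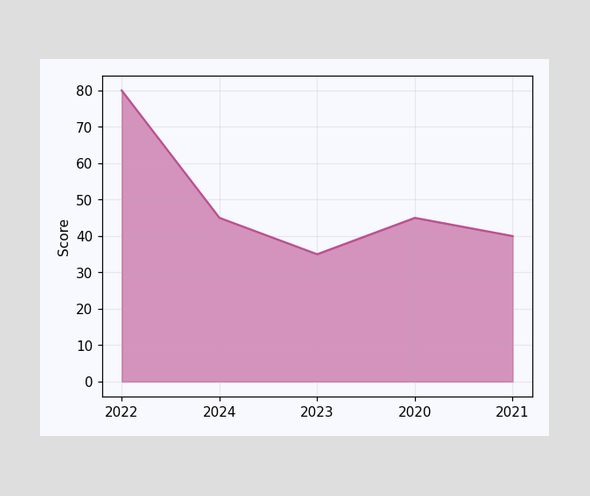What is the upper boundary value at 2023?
At 2023 the upper boundary is at 35.

35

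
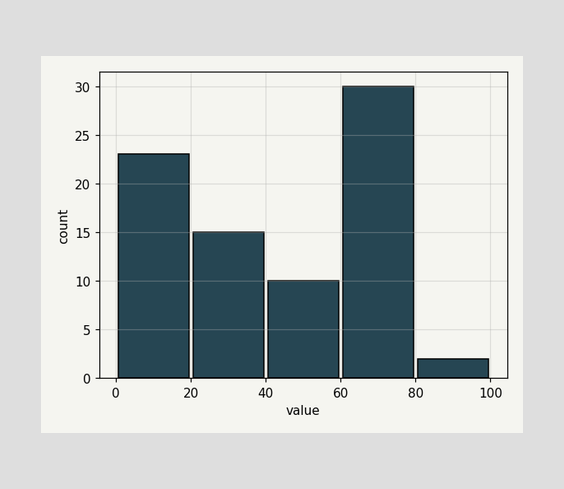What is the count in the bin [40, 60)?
10

The [40, 60) bin has height 10.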